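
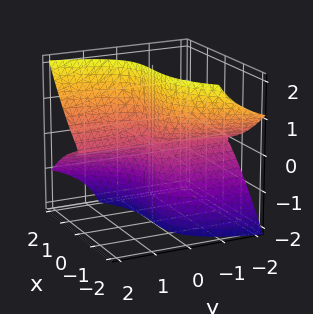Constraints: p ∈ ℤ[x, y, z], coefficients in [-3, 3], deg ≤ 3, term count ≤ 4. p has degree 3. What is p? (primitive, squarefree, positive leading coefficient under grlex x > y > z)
x^3 + x*y*z - 2*y*z^2

1. deg p = 3.
2. Observable constraints: every point of the z-axis in the box is on the surface; one x-axis crossing is at x = 0; the visible y-axis segment lies entirely on the surface.
3. The integer polynomial consistent with all of this is the stated p.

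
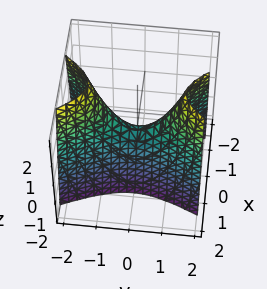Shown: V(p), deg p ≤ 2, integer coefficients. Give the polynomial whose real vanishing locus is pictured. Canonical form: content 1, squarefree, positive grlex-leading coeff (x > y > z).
1. deg p = 2.
2. Symmetries: the y ↦ −y reflection is a symmetry, so y appears only in even powers; mirror symmetry x ↦ −x ⇒ only even powers of x.
3. Checking where it meets the axes: it crosses the y-axis at the gridline y = 0; it crosses the z-axis at the gridline z = 0.
4. The integer polynomial consistent with all of this is the stated p.

3*x^2 - y^2 + z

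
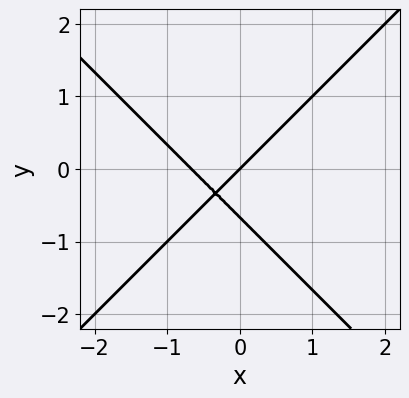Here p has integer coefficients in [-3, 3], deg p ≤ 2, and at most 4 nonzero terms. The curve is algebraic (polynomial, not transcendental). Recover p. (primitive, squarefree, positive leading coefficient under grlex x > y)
3*x^2 - 3*y^2 + 2*x - 2*y

deg p = 2. A generic line meets the curve in up to 2 points.
From the axis intercepts and sections: it meets the y-axis at y = 0 (among the integer gridlines); it meets the x-axis at x = 0 (among the integer gridlines).
Together with the visible shape, these determine p as stated.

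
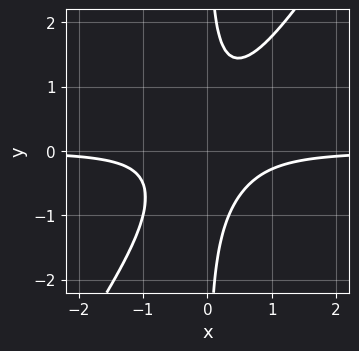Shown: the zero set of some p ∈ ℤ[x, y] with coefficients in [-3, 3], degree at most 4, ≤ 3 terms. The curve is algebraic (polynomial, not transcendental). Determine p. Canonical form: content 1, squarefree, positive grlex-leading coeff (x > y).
3*x^2*y - 2*x*y^2 + 1

deg p = 3. The shape is more complex than any degree-2 curve.
Against the integer gridlines: no x-intercept at any integer in the box; it misses every integer gridline on the y-axis.
Together with the visible shape, these determine p as stated.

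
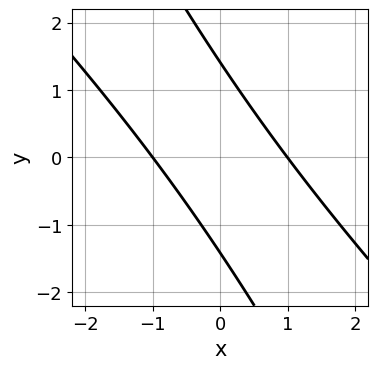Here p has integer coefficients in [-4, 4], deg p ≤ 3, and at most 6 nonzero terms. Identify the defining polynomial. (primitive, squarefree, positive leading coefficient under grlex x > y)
Degree: the shape is more complex than any degree-1 curve, so deg p = 2.
Against the integer gridlines: the x-axis gridline crossings are at x ∈ {-1, 1}.
Together with the visible shape, these determine p as stated.

2*x^2 + 3*x*y + y^2 - 2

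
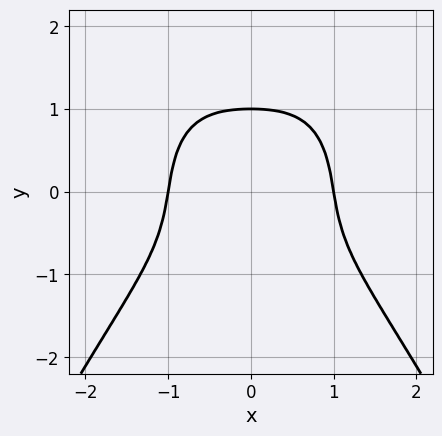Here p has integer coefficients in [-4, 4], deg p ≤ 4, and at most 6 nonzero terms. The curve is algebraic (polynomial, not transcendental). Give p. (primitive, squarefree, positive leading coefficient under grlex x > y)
First, the degree is 4 — a generic line meets the curve in up to 4 points.
Next, symmetries: the x ↦ −x reflection is a symmetry, so x appears only in even powers.
Next, reading off the gridlines: it meets the y-axis at y = 1 (among the integer gridlines); the x-axis gridline crossings are at x ∈ {-1, 1}.
Finally, fitting integer coefficients to these (and the overall shape) gives p.

3*x^4 + 2*x^2*y + 3*y^3 - 3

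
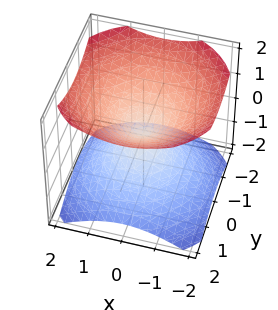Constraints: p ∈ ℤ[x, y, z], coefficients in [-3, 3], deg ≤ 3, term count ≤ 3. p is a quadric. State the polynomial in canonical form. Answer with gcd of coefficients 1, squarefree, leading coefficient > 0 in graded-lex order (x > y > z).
2*x^2 + 2*y^2 - 3*z^2

(a) The picture has 2 separate pieces. They look like related sheets of one shape, so recover p as a whole.
(b) The degree is 2 — a double cone through the origin; a quadric.
(c) Symmetries: the surface is invariant under rotation about z: p = q(x² + y², z); the z ↦ −z reflection is a symmetry, so z appears only in even powers.
(d) Observable constraints: one y-axis crossing is at y = 0; it crosses the x-axis at the gridline x = 0; it crosses the z-axis at the gridline z = 0; a circular section at z = 1 has radius between 1 and 2.
(e) Matching integer coefficients to the picture gives p.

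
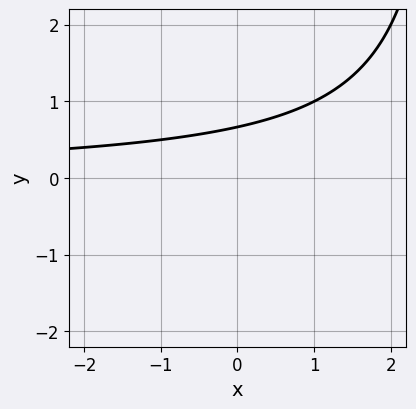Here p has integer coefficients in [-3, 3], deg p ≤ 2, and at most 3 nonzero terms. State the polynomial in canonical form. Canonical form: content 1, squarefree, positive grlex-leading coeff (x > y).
x*y - 3*y + 2

(a) deg p = 2.
(b) Reading off the gridlines: the curve avoids every integer x-axis point in the box.
(c) The integer polynomial consistent with all of this is the stated p.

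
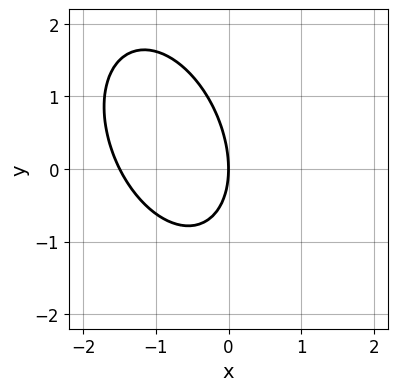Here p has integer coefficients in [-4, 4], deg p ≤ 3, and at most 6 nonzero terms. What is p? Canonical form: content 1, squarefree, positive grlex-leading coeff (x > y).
deg p = 2.
Reading off the gridlines: it meets the x-axis at x = 0 (among the integer gridlines); one y-axis crossing is at y = 0.
These observations pin down the coefficients.

2*x^2 + x*y + y^2 + 3*x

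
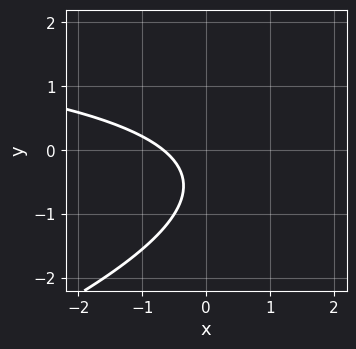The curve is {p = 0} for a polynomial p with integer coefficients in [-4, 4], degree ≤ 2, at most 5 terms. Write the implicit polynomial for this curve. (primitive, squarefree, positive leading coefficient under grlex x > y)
First, the degree is 2 — no degree-1 curve has this shape.
Then, checking where it meets the axes: no y-intercept at any integer in the box.
Finally, matching integer coefficients to the picture gives p.

x*y - 3*y^2 - 3*x - 3*y - 2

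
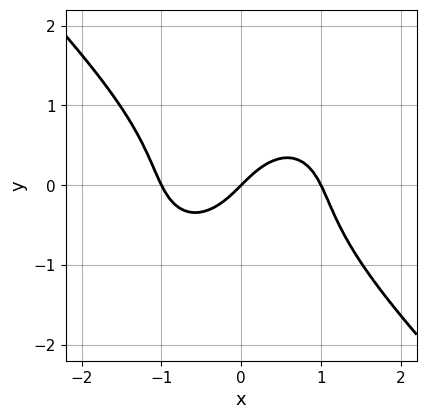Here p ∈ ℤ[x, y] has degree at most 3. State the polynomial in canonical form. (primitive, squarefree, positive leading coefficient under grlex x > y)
x^3 + y^3 - x + y

(a) The degree is 3 — the shape is more complex than any degree-2 curve.
(b) Checking where it meets the axes: among the integer gridlines, it crosses the x-axis at x ∈ {-1, 0, 1}; it crosses the y-axis at the gridline y = 0.
(c) The integer polynomial consistent with all of this is the stated p.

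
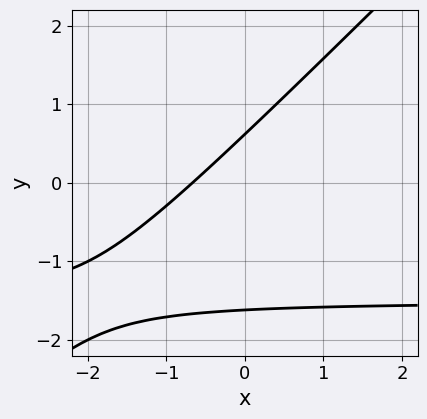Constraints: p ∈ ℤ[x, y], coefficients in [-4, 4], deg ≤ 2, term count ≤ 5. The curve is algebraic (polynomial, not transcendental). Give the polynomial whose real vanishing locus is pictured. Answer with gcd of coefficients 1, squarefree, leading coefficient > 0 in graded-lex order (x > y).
2*x*y - 2*y^2 + 3*x - 2*y + 2

(a) Degree: the shape is more complex than any degree-1 curve, so deg p = 2.
(b) The integer polynomial consistent with all of this is the stated p.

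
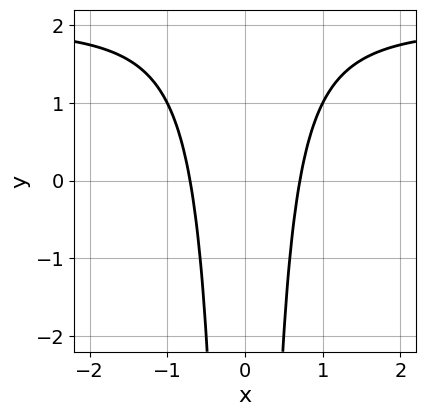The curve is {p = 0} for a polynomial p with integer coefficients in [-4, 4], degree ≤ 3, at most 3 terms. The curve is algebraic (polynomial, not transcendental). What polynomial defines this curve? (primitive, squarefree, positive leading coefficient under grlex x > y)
x^2*y - 2*x^2 + 1

First, deg p = 3.
Next, symmetries: it's symmetric under x → −x, forcing even powers of x.
Then, reading off the gridlines: it misses every integer gridline on the y-axis.
Finally, the integer polynomial consistent with all of this is the stated p.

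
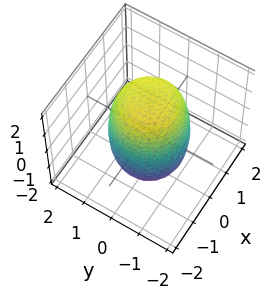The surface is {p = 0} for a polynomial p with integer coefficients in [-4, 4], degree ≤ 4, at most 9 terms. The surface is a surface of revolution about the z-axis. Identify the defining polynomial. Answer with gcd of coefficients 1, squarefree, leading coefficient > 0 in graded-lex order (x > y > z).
(a) deg p = 4.
(b) Symmetries: the z-axis is an axis of rotation, so x and y enter only as x² + y².
(c) Against the integer gridlines: a circular section at z = -1 has radius between 1 and 2.
(d) Together with the visible shape, these determine p as stated.

2*x^4 + 4*x^2*y^2 + 2*y^4 - x^2 - y^2 + z^2 - 3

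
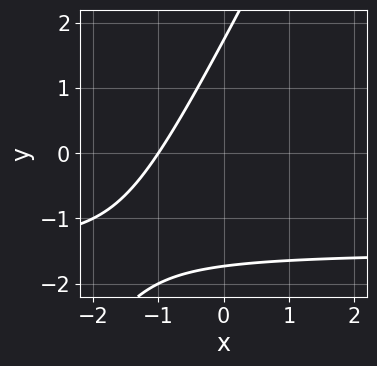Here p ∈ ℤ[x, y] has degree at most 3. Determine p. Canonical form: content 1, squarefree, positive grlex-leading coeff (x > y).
2*x*y - y^2 + 3*x + 3

Degree: the shape is more complex than any degree-1 curve, so deg p = 2.
Checking where it meets the axes: it meets the x-axis at x = -1 (among the integer gridlines).
Matching integer coefficients to the picture gives p.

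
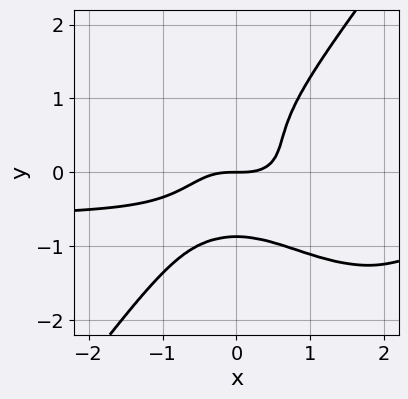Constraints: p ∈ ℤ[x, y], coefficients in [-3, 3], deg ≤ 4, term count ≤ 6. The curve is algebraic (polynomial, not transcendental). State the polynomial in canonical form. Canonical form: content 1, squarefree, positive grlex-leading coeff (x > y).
3*x^3*y + 3*x^2*y^2 - 3*y^4 + 2*x^3 - 2*y

deg p = 4. A generic line meets the curve in up to 4 points.
Observable constraints: it crosses the y-axis at the gridline y = 0; it crosses the x-axis at the gridline x = 0.
These observations pin down the coefficients.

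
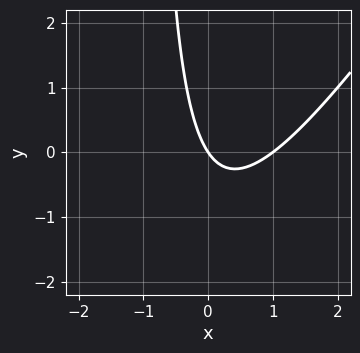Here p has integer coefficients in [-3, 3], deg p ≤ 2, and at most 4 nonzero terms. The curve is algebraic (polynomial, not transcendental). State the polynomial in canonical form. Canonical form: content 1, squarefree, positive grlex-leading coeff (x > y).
(a) Degree: the shape is more complex than any degree-1 curve, so deg p = 2.
(b) From the visible intercepts: one y-axis crossing is at y = 0; the x-axis gridline crossings are at x ∈ {0, 1}.
(c) Fitting integer coefficients to these (and the overall shape) gives p.

3*x^2 - 2*x*y - 3*x - 2*y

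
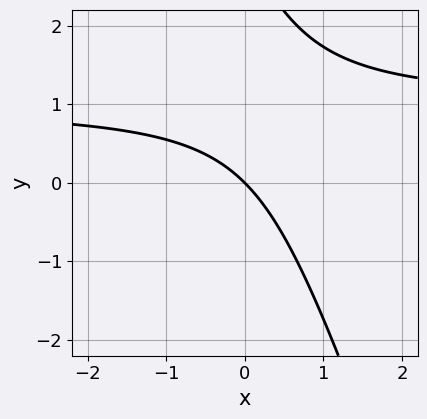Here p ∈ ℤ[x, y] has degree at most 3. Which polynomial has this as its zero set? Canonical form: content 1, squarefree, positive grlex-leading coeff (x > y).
3*x*y + y^2 - 3*x - 3*y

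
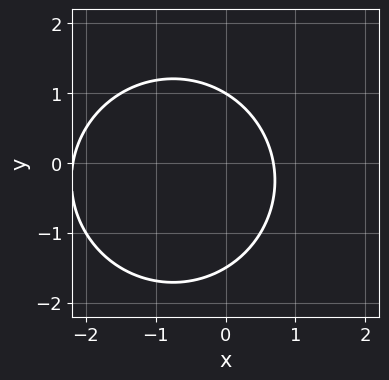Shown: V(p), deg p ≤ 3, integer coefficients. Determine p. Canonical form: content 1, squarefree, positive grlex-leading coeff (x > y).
(a) Degree: the shape is more complex than any degree-1 curve, so deg p = 2.
(b) Checking where it meets the axes: one y-axis crossing is at y = 1.
(c) Putting this together gives p.

2*x^2 + 2*y^2 + 3*x + y - 3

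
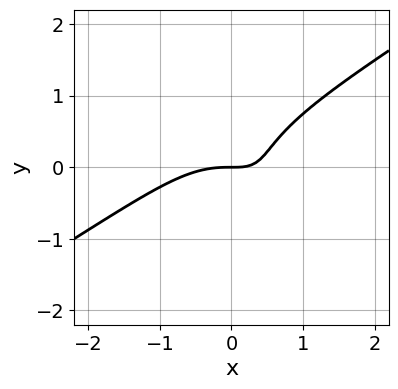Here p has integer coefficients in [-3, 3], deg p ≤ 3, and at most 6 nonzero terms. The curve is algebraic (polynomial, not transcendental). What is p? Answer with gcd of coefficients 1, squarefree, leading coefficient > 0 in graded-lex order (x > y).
2*x^3 - 2*x^2*y - 3*y^3 + 3*x*y - 2*y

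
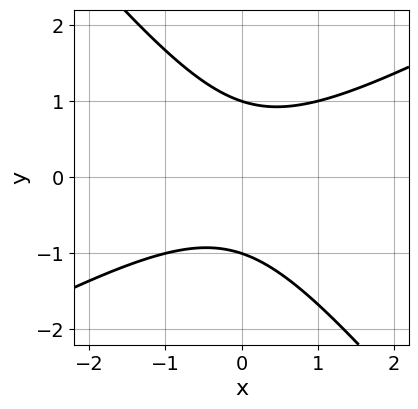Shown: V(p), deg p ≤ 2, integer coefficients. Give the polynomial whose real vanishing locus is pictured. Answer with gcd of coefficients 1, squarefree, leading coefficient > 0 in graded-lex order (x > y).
2*x^2 - 2*x*y - 3*y^2 + 3

Degree: no degree-1 curve has this shape, so deg p = 2.
From the visible intercepts: among the integer gridlines, it crosses the y-axis at y ∈ {-1, 1}; no x-intercept at any integer in the box.
The integer polynomial consistent with all of this is the stated p.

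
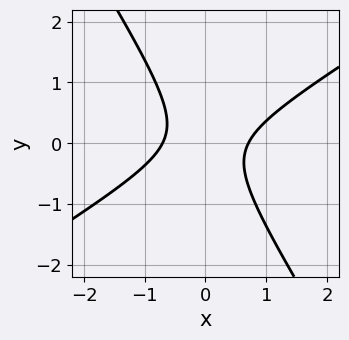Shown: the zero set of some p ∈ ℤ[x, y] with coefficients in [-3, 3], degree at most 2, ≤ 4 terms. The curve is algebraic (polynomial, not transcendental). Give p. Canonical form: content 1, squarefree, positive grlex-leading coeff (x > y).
(a) deg p = 2. The shape is more complex than any degree-1 curve.
(b) Observable constraints: it misses every integer gridline on the y-axis.
(c) Together with the visible shape, these determine p as stated.

2*x^2 - 2*x*y - 2*y^2 - 1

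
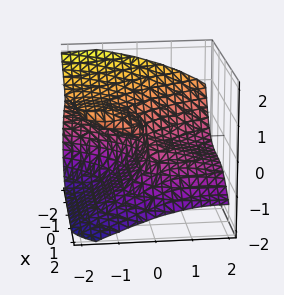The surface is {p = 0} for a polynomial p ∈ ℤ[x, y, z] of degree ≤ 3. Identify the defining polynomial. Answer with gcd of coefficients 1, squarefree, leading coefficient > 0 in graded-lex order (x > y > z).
(a) The degree is 3 — no degree-2 surface has this shape.
(b) Against the integer gridlines: one z-axis crossing is at z = 0; one x-axis crossing is at x = 0; it meets the y-axis at y = 0 (among the integer gridlines).
(c) The integer polynomial consistent with all of this is the stated p.

x^3 + 2*z^3 + y^2 + 3*y*z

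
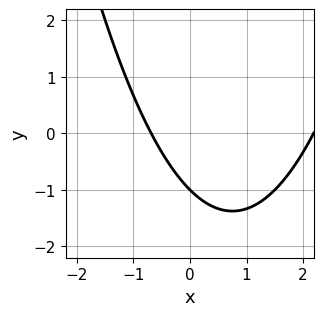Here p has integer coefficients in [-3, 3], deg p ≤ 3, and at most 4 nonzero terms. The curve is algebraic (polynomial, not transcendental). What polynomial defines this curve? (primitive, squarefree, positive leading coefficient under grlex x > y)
(a) Degree: the shape is more complex than any degree-1 curve, so deg p = 2.
(b) Against the integer gridlines: it crosses the y-axis at the gridline y = -1.
(c) Assembling these constraints gives the stated polynomial.

2*x^2 - 3*x - 3*y - 3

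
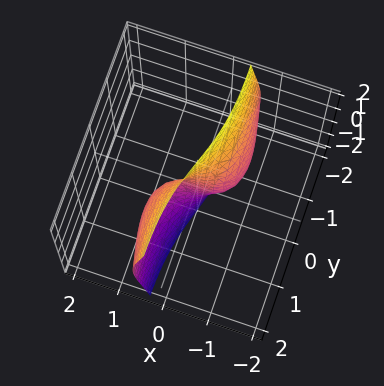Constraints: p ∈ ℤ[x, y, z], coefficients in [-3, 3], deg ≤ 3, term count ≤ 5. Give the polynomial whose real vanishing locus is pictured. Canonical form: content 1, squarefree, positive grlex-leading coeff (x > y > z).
First, degree: no degree-2 surface has this shape, so deg p = 3.
Next, from the axis intercepts and sections: it meets the x-axis at x = 0 (among the integer gridlines); every point of the z-axis in the box is on the surface; it meets the y-axis at y = 0 (among the integer gridlines).
Finally, these observations pin down the coefficients.

2*x^3 + 2*x*y^2 + 2*x*z^2 - 3*y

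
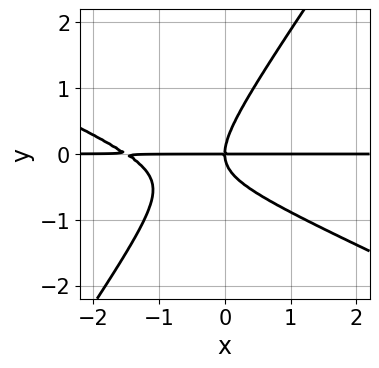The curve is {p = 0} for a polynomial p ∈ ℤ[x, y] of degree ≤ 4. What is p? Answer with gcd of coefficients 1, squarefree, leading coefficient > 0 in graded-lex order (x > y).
1. deg p = 3.
2. Against the integer gridlines: every point of the x-axis in the box is on the curve; one y-axis crossing is at y = 0.
3. These observations pin down the coefficients.

2*x^2*y + 3*x*y^2 - 3*y^3 + 3*x*y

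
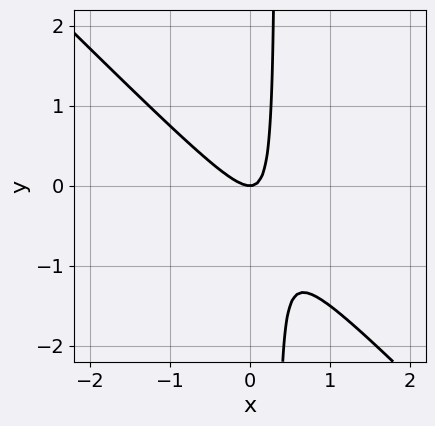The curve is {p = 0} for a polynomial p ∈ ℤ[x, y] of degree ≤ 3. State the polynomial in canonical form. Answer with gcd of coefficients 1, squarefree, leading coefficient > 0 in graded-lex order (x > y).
3*x^2 + 3*x*y - y

(a) Degree: a generic line meets the curve in up to 2 points, so deg p = 2.
(b) Observable constraints: one x-axis crossing is at x = 0; it crosses the y-axis at the gridline y = 0.
(c) Together with the visible shape, these determine p as stated.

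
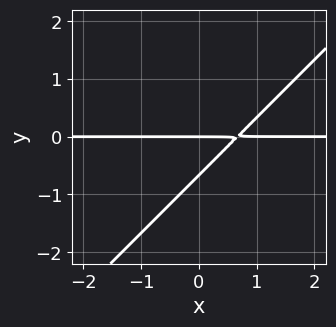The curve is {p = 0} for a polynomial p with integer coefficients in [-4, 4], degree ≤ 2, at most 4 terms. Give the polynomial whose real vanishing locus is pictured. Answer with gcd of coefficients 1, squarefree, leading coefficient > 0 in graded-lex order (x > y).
3*x*y - 3*y^2 - 2*y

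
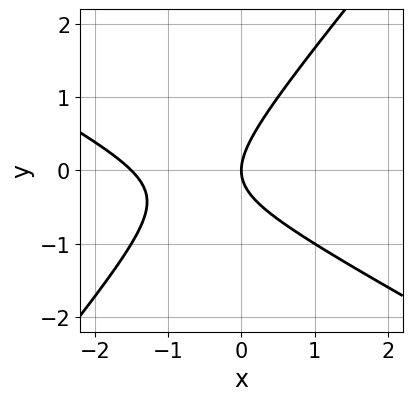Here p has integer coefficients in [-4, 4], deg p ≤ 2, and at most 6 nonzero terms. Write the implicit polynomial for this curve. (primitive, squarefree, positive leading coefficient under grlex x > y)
2*x^2 + 2*x*y - 3*y^2 + 3*x

(a) deg p = 2.
(b) Checking where it meets the axes: it crosses the y-axis at the gridline y = 0; it crosses the x-axis at the gridline x = 0.
(c) The integer polynomial consistent with all of this is the stated p.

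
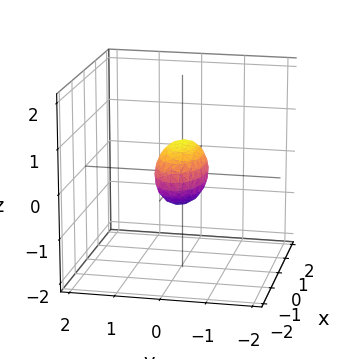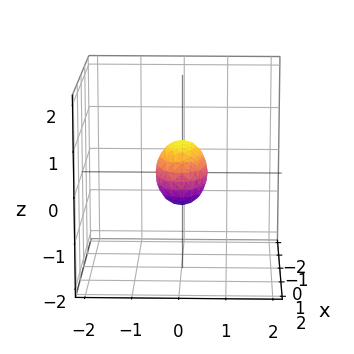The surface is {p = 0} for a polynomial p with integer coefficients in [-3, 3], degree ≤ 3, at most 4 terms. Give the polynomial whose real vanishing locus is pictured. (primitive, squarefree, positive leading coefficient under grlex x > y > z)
x^2 + 3*y^2 + 2*z^2 - 1

Degree: bounded and convex; a quadric, so deg p = 2.
Symmetries: it's symmetric under y → −y, forcing even powers of y; mirror symmetry x ↦ −x ⇒ only even powers of x; it's symmetric under z → −z, forcing even powers of z.
From the axis intercepts and sections: the x-axis gridline crossings are at x ∈ {-1, 1}.
Assembling these constraints gives the stated polynomial.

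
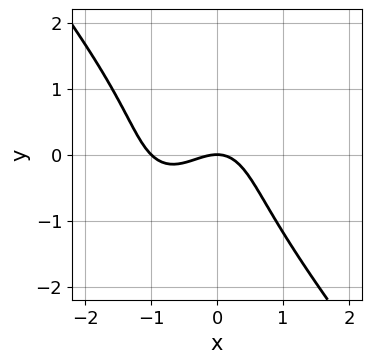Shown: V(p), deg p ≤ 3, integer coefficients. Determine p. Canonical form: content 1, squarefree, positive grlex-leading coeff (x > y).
2*x^3 + y^3 + 2*x^2 + 2*y

deg p = 3.
Reading off the gridlines: the x-axis gridline crossings are at x ∈ {-1, 0}; it meets the y-axis at y = 0 (among the integer gridlines).
Assembling these constraints gives the stated polynomial.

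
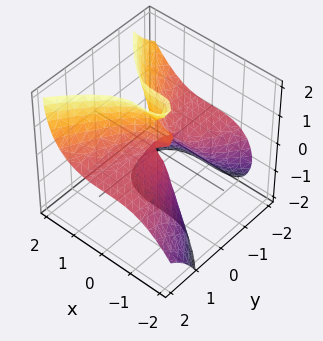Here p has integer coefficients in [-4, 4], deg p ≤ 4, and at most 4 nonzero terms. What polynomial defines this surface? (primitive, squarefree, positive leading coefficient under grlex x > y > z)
2*x^3 - 3*y^2*z + 2*y*z^2 - 2*y*z

deg p = 3. A generic line meets the surface in up to 3 points.
From the visible intercepts: it meets the x-axis at x = 0 (among the integer gridlines); every point of the z-axis in the box is on the surface; every point of the y-axis in the box is on the surface.
Assembling these constraints gives the stated polynomial.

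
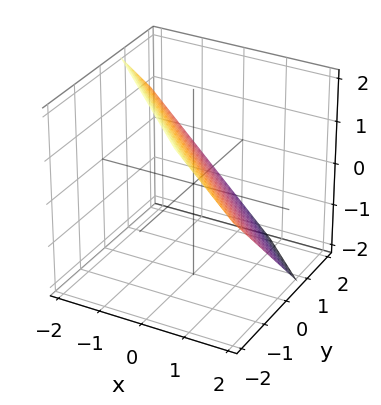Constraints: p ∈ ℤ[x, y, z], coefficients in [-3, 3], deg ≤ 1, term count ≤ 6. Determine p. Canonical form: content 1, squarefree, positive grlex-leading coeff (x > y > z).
Degree: every cross-section is a straight line — this is a plane, so deg p = 1.
The integer polynomial consistent with all of this is the stated p.

3*x + 3*y + 3*z - 2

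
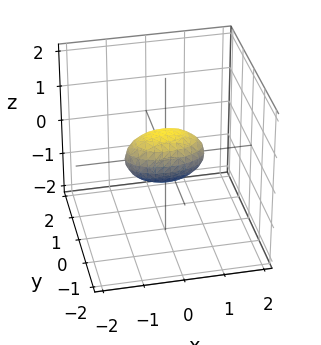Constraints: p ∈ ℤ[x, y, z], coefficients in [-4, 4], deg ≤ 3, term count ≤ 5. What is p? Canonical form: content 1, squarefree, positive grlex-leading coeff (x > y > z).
x^2 + 3*y^2 + 2*z^2 - 1

(a) The degree is 2 — bounded and convex; a quadric.
(b) Symmetries: mirror symmetry y ↦ −y ⇒ only even powers of y; mirror symmetry z ↦ −z ⇒ only even powers of z; it's symmetric under x → −x, forcing even powers of x.
(c) From the axis intercepts and sections: among the integer gridlines, it crosses the x-axis at x ∈ {-1, 1}.
(d) Fitting integer coefficients to these (and the overall shape) gives p.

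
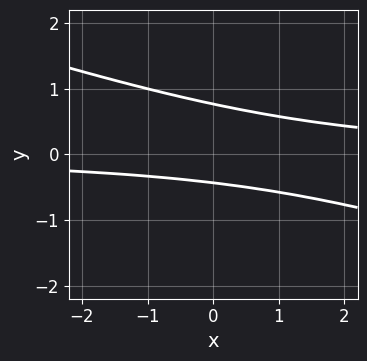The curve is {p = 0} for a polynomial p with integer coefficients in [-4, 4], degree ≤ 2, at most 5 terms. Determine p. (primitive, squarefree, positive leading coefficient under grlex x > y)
x*y + 3*y^2 - y - 1

1. The degree is 2 — no degree-1 curve has this shape.
2. From the visible intercepts: it misses every integer gridline on the x-axis.
3. Solving for integer coefficients yields p as stated.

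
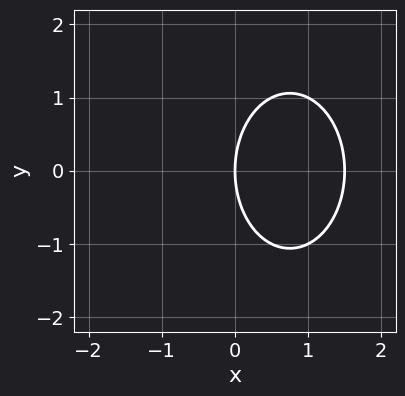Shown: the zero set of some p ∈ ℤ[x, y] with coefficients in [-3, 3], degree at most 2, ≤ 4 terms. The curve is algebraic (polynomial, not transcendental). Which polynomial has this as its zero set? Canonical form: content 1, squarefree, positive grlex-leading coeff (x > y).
2*x^2 + y^2 - 3*x

(a) deg p = 2. The shape is more complex than any degree-1 curve.
(b) Symmetries: mirror symmetry y ↦ −y ⇒ only even powers of y.
(c) Checking where it meets the axes: it crosses the x-axis at the gridline x = 0; it crosses the y-axis at the gridline y = 0.
(d) Solving for integer coefficients yields p as stated.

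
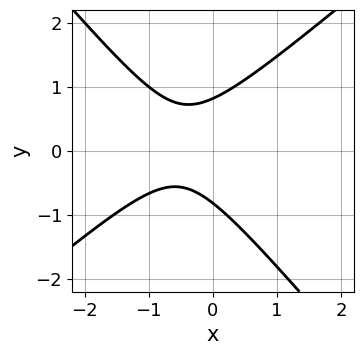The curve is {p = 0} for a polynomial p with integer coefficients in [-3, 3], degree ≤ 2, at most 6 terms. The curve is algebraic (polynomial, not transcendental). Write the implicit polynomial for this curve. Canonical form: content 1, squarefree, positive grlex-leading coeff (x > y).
(a) The degree is 2 — no degree-1 curve has this shape.
(b) Checking where it meets the axes: it misses every integer gridline on the x-axis.
(c) Together with the visible shape, these determine p as stated.

3*x^2 - x*y - 3*y^2 + 3*x + 2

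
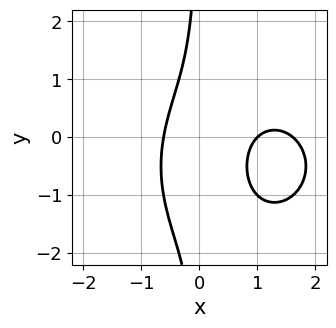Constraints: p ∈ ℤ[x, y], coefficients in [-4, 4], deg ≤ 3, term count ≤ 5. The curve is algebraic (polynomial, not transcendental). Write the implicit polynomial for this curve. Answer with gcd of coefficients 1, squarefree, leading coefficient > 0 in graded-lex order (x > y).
1. deg p = 3. No degree-2 curve has this shape.
2. Reading off the gridlines: one x-axis crossing is at x = 1; it misses every integer gridline on the y-axis.
3. Matching integer coefficients to the picture gives p.

x^3 + x*y^2 - 2*x^2 + x*y + 1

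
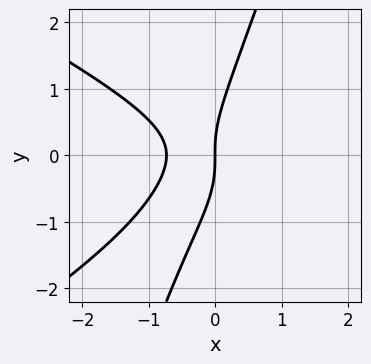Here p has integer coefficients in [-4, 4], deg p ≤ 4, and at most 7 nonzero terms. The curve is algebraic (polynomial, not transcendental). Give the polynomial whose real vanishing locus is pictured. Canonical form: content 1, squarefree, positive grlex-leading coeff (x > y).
x^3 - 3*x*y^2 + y^3 - 2*x^2 - 2*x

First, the degree is 3 — the shape is more complex than any degree-2 curve.
Then, observable constraints: it crosses the x-axis at the gridline x = 0; it meets the y-axis at y = 0 (among the integer gridlines).
Finally, solving for integer coefficients yields p as stated.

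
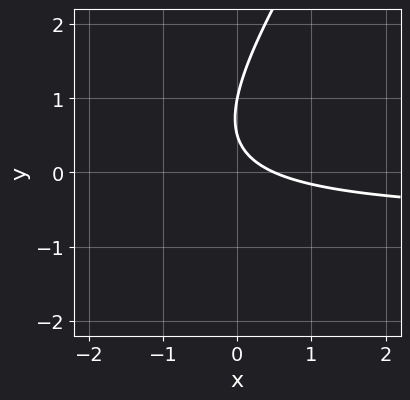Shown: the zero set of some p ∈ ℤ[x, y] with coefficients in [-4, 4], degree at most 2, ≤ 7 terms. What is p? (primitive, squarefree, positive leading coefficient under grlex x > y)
3*x*y - 2*y^2 + 2*x + 3*y - 1

(a) The degree is 2 — no degree-1 curve has this shape.
(b) From the axis intercepts and sections: it meets the y-axis at y = 1 (among the integer gridlines).
(c) Assembling these constraints gives the stated polynomial.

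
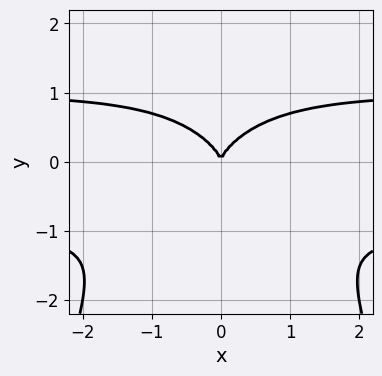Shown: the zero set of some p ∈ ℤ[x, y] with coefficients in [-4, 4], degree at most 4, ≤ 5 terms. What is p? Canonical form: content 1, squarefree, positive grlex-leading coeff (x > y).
2*x^2*y^2 + 3*y^3 - 2*x^2

First, the degree is 4 — the shape is more complex than any degree-3 curve.
Then, symmetries: the x ↦ −x reflection is a symmetry, so x appears only in even powers.
Next, against the integer gridlines: it meets the x-axis at x = 0 (among the integer gridlines); it crosses the y-axis at the gridline y = 0.
Finally, together with the visible shape, these determine p as stated.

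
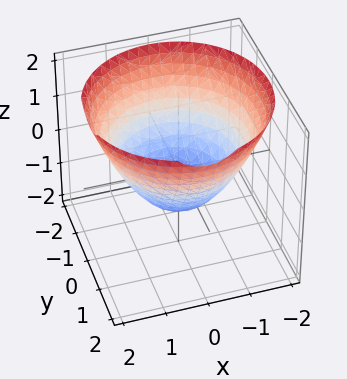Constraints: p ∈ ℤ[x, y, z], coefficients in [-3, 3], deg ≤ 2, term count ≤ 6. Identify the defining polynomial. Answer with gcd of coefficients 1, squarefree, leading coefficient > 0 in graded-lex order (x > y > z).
2*x^2 + 2*y^2 - 3*z - 3

1. Degree: no degree-1 surface has this shape, so deg p = 2.
2. Symmetries: rotational symmetry about the z-axis ⇒ p depends on x, y only through x² + y².
3. Against the integer gridlines: one z-axis crossing is at z = -1; a circular section at z = 1 has radius between 1 and 2.
4. Assembling these constraints gives the stated polynomial.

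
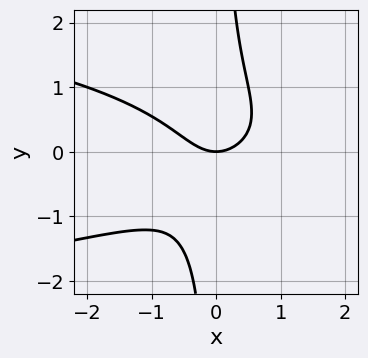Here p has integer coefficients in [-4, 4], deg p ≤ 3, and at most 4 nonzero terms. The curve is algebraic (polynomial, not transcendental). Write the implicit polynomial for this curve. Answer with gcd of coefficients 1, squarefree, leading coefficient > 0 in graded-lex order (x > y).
3*x*y^2 + 2*x^2 - 2*y

deg p = 3. No degree-2 curve has this shape.
From the visible intercepts: one y-axis crossing is at y = 0; one x-axis crossing is at x = 0.
Together with the visible shape, these determine p as stated.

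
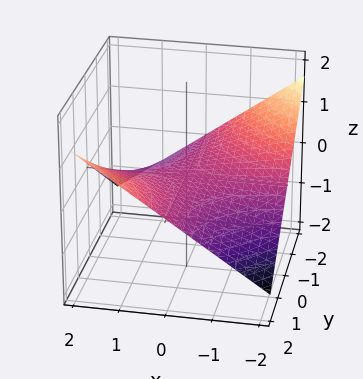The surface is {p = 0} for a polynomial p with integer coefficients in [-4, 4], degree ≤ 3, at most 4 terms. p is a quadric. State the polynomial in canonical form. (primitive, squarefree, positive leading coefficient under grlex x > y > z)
x*y - 3*z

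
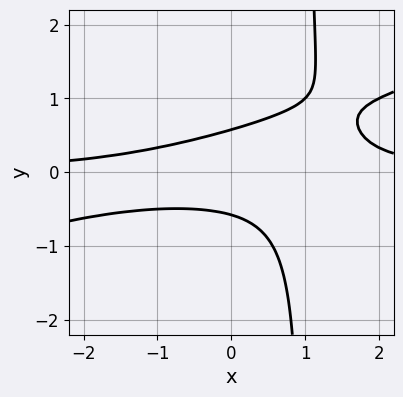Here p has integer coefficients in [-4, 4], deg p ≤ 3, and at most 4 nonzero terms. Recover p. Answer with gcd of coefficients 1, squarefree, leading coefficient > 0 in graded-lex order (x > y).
(a) The degree is 3 — the shape is more complex than any degree-2 curve.
(b) Against the integer gridlines: the curve avoids every integer x-axis point in the box.
(c) The integer polynomial consistent with all of this is the stated p.

x^2*y - 3*x*y^2 + 3*y^2 - 1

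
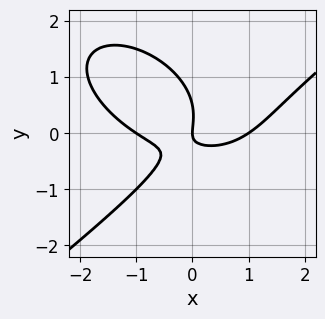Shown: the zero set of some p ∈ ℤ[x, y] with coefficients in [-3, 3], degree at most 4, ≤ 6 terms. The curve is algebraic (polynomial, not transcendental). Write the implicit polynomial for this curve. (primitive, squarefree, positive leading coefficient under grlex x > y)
(a) Degree: a generic line meets the curve in up to 3 points, so deg p = 3.
(b) Checking where it meets the axes: it meets the y-axis at y = 0 (among the integer gridlines); among the integer gridlines, it crosses the x-axis at x ∈ {-1, 0, 1}.
(c) Assembling these constraints gives the stated polynomial.

x^3 - 2*y^3 - 3*x*y + y^2 - x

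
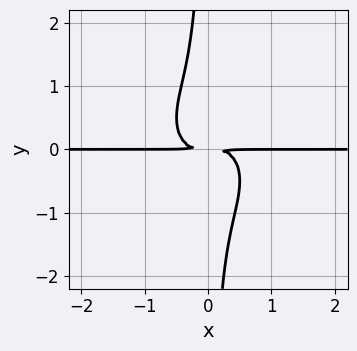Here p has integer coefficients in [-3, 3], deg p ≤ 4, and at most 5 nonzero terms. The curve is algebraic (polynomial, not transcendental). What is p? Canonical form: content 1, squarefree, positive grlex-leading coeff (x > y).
2*x^3*y + 2*x*y^3 + y^2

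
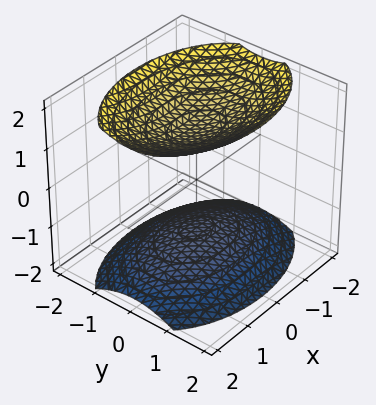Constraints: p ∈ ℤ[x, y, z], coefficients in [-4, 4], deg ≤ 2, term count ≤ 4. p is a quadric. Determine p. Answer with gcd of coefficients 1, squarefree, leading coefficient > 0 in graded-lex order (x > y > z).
x^2 + 2*y^2 - 2*z^2 + 3

(a) I count 2 distinct pieces.
(b) The degree is 2 — two separate bowl-shaped sheets opening away from each other; a quadric.
(c) Symmetries: the z ↦ −z reflection is a symmetry, so z appears only in even powers; mirror symmetry y ↦ −y ⇒ only even powers of y; it's symmetric under x → −x, forcing even powers of x.
(d) Observable constraints: no x-intercept at any integer in the box; the surface avoids every integer y-axis point in the box.
(e) The integer polynomial consistent with all of this is the stated p.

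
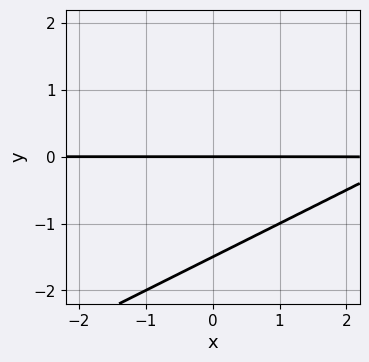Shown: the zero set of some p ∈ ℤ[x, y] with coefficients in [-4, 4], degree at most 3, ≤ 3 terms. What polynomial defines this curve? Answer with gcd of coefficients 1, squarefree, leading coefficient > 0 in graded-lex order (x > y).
Degree: the shape is more complex than any degree-1 curve, so deg p = 2.
Checking where it meets the axes: one y-axis crossing is at y = 0; every point of the x-axis in the box is on the curve.
Putting this together gives p.

x*y - 2*y^2 - 3*y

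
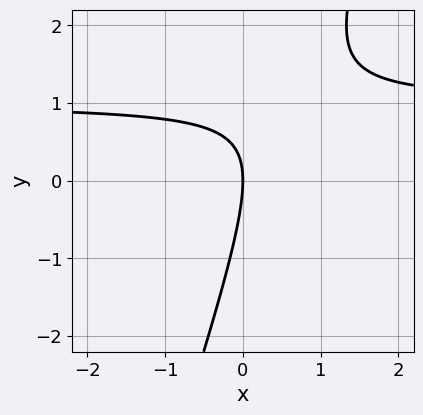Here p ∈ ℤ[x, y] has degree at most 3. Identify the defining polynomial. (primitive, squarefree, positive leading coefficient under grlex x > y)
1. Degree: the shape is more complex than any degree-1 curve, so deg p = 2.
2. Against the integer gridlines: it meets the y-axis at y = 0 (among the integer gridlines); it meets the x-axis at x = 0 (among the integer gridlines).
3. Solving for integer coefficients yields p as stated.

3*x*y - y^2 - 3*x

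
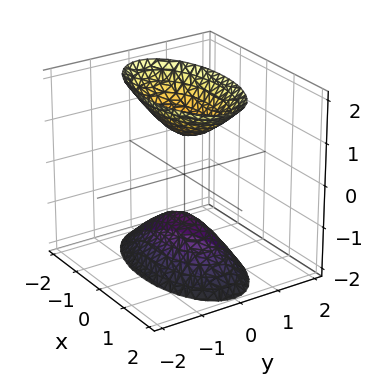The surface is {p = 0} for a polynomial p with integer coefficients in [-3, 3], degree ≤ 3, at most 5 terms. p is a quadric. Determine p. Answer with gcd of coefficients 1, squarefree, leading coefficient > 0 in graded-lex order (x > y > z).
x^2 + 3*y^2 - z^2 + 1

I count 2 distinct pieces.
deg p = 2.
Symmetries: the y ↦ −y reflection is a symmetry, so y appears only in even powers; mirror symmetry x ↦ −x ⇒ only even powers of x; mirror symmetry z ↦ −z ⇒ only even powers of z.
Observable constraints: it misses every integer gridline on the y-axis; the surface avoids every integer x-axis point in the box; among the integer gridlines, it crosses the z-axis at z ∈ {-1, 1}.
Solving for integer coefficients yields p as stated.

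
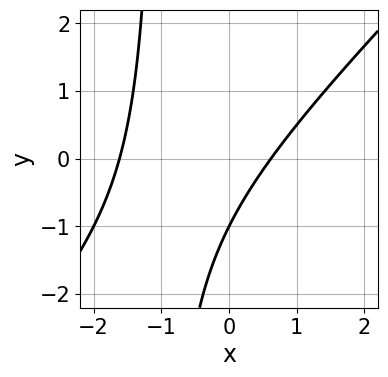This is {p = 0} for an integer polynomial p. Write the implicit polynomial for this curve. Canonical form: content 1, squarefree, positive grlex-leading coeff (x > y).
1. Degree: a generic line meets the curve in up to 2 points, so deg p = 2.
2. Reading off the gridlines: it crosses the y-axis at the gridline y = -1.
3. Assembling these constraints gives the stated polynomial.

x^2 - x*y + x - y - 1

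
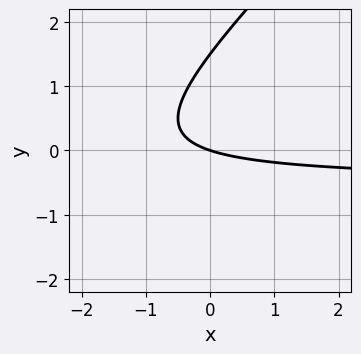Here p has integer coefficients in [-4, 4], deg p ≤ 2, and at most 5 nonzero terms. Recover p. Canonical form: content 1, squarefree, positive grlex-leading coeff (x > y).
Degree: a generic line meets the curve in up to 2 points, so deg p = 2.
Observable constraints: it meets the y-axis at y = 0 (among the integer gridlines); it crosses the x-axis at the gridline x = 0.
These observations pin down the coefficients.

2*x*y - 2*y^2 + x + 3*y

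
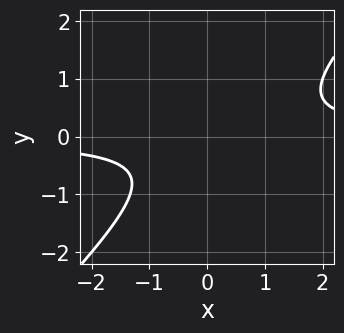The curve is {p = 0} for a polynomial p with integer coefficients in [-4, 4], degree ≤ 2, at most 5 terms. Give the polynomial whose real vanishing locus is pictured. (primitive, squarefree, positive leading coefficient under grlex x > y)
3*x*y - 3*y^2 - y - 2

(a) Degree: a generic line meets the curve in up to 2 points, so deg p = 2.
(b) Against the integer gridlines: it misses every integer gridline on the y-axis; no x-intercept at any integer in the box.
(c) Putting this together gives p.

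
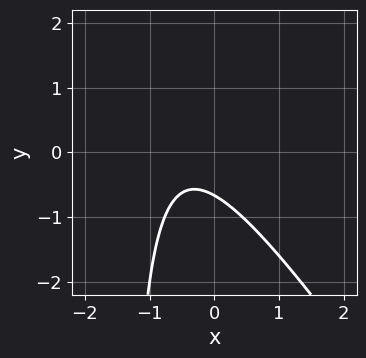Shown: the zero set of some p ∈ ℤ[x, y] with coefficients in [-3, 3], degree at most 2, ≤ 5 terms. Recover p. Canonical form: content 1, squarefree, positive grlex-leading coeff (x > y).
deg p = 2.
Against the integer gridlines: no x-intercept at any integer in the box.
Putting this together gives p.

3*x^2 + 2*x*y + 3*x + 3*y + 2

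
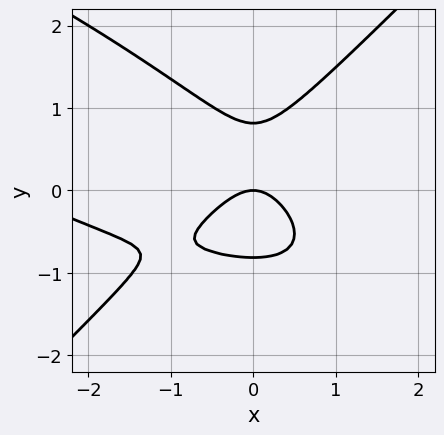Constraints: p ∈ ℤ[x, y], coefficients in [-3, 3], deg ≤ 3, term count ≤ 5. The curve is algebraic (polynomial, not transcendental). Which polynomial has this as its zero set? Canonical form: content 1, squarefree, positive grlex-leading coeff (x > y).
First, degree: the shape is more complex than any degree-2 curve, so deg p = 3.
Next, against the integer gridlines: it meets the x-axis at x = 0 (among the integer gridlines); it meets the y-axis at y = 0 (among the integer gridlines).
Finally, fitting integer coefficients to these (and the overall shape) gives p.

x^3 + 2*x^2*y - 3*y^3 + 3*x^2 + 2*y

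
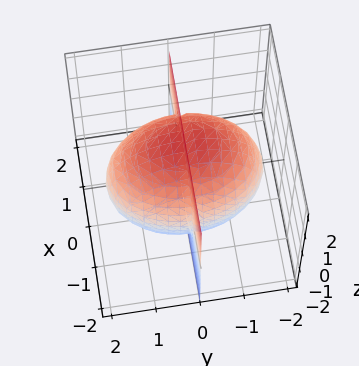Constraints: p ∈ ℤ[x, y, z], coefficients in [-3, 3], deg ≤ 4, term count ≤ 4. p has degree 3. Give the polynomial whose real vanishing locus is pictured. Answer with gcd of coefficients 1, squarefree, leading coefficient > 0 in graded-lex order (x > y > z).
2*x^2*y + y^3 + y*z^2 - 3*y

(a) There are 2 components. Treating them together as one polynomial.
(b) deg p = 3. The shape is more complex than any degree-2 surface.
(c) Checking where it meets the axes: every point of the z-axis in the box is on the surface; every point of the x-axis in the box is on the surface; one y-axis crossing is at y = 0.
(d) The integer polynomial consistent with all of this is the stated p.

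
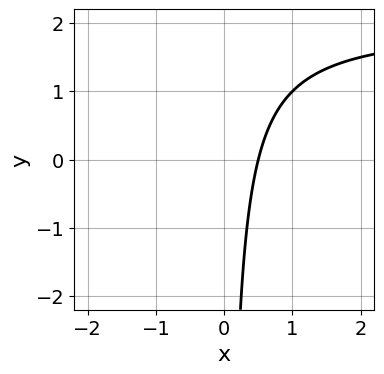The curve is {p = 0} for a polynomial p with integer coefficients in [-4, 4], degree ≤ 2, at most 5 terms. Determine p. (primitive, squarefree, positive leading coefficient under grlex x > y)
Degree: the shape is more complex than any degree-1 curve, so deg p = 2.
From the visible intercepts: no y-intercept at any integer in the box.
These observations pin down the coefficients.

x*y - 2*x + 1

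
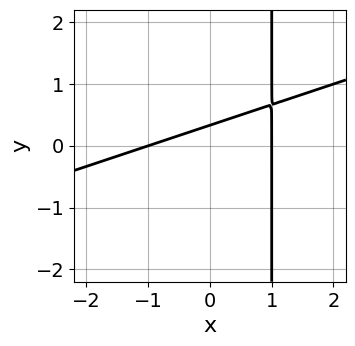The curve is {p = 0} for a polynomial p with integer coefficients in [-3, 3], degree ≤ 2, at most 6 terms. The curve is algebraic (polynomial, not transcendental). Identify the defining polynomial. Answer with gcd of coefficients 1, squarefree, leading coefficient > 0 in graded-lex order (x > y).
x^2 - 3*x*y + 3*y - 1

(a) The degree is 2 — a generic line meets the curve in up to 2 points.
(b) Checking where it meets the axes: the x-axis gridline crossings are at x ∈ {-1, 1}.
(c) Putting this together gives p.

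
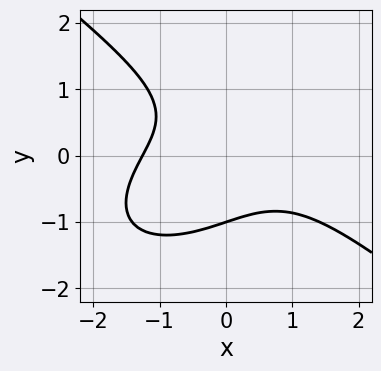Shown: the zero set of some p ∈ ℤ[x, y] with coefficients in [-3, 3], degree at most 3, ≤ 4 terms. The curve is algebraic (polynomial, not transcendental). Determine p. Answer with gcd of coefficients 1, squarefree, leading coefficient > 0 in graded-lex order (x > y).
x^3 + 2*y^3 + 2*x*y + 2

1. deg p = 3. A generic line meets the curve in up to 3 points.
2. From the visible intercepts: it meets the y-axis at y = -1 (among the integer gridlines).
3. The integer polynomial consistent with all of this is the stated p.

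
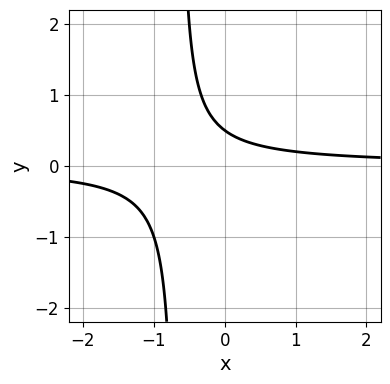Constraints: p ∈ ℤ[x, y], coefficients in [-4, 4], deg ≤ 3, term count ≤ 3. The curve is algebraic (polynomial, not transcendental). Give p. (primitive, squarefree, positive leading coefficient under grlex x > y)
(a) Degree: a generic line meets the curve in up to 2 points, so deg p = 2.
(b) Against the integer gridlines: the curve avoids every integer x-axis point in the box.
(c) These observations pin down the coefficients.

3*x*y + 2*y - 1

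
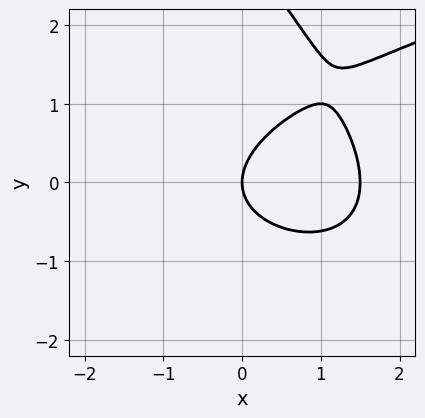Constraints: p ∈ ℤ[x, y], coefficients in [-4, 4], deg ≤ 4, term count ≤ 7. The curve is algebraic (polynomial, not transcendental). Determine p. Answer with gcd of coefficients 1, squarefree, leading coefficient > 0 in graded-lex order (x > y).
x*y^2 + y^3 - 2*x^2 - 3*y^2 + 3*x

1. deg p = 3. A generic line meets the curve in up to 3 points.
2. Against the integer gridlines: one x-axis crossing is at x = 0; one y-axis crossing is at y = 0.
3. Fitting integer coefficients to these (and the overall shape) gives p.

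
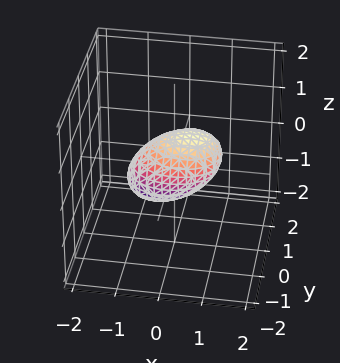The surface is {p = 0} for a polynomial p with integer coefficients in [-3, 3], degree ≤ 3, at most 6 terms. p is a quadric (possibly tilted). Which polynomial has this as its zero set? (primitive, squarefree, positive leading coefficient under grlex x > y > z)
(a) deg p = 2. No degree-1 surface has this shape.
(b) Observable constraints: among the integer gridlines, it crosses the x-axis at x ∈ {-1, 1}.
(c) These observations pin down the coefficients.

2*x^2 - 2*x*z + 3*y^2 + 3*z^2 - 2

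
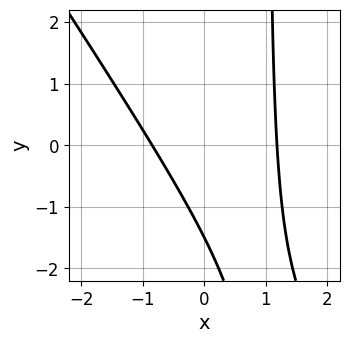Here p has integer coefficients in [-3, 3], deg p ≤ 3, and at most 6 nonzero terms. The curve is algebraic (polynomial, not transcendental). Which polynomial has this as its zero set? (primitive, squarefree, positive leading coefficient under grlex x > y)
First, the degree is 2 — the shape is more complex than any degree-1 curve.
Finally, matching integer coefficients to the picture gives p.

3*x^2 + 2*x*y - x - 2*y - 3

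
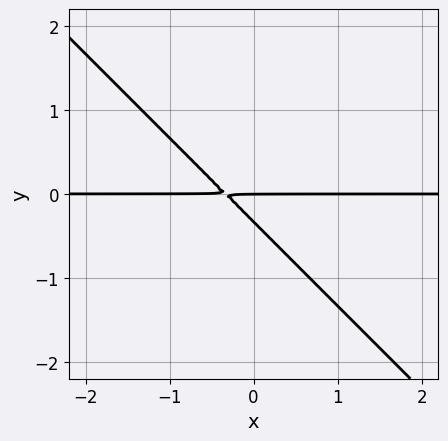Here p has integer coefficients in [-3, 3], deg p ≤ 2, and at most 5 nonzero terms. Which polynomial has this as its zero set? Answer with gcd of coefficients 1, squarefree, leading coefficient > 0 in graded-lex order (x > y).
Degree: a generic line meets the curve in up to 2 points, so deg p = 2.
From the axis intercepts and sections: it meets the y-axis at y = 0 (among the integer gridlines); the visible x-axis segment lies entirely on the curve.
Fitting integer coefficients to these (and the overall shape) gives p.

3*x*y + 3*y^2 + y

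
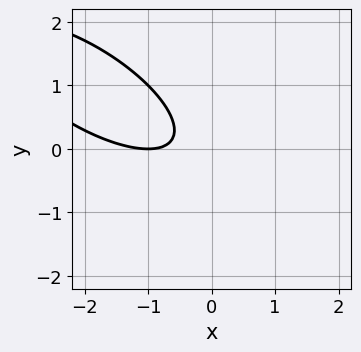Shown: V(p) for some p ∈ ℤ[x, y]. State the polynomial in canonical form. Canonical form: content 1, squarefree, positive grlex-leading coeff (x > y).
1. deg p = 2. The shape is more complex than any degree-1 curve.
2. Reading off the gridlines: no y-intercept at any integer in the box; one x-axis crossing is at x = -1.
3. Putting this together gives p.

x^2 + 2*x*y + 2*y^2 + 2*x + 1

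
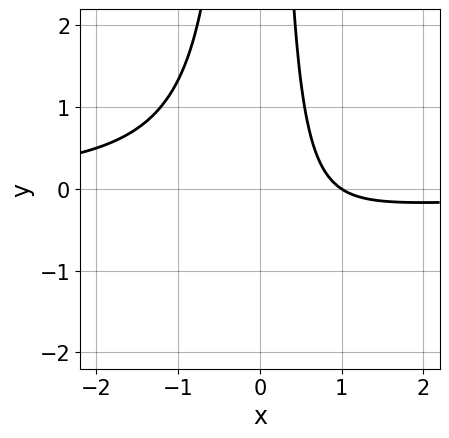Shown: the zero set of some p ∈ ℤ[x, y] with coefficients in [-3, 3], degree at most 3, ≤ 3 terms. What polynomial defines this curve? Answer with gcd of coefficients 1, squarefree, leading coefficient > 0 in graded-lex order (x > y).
3*x^2*y + 2*x - 2

First, the degree is 3 — the shape is more complex than any degree-2 curve.
Then, from the axis intercepts and sections: no y-intercept at any integer in the box; one x-axis crossing is at x = 1.
Finally, assembling these constraints gives the stated polynomial.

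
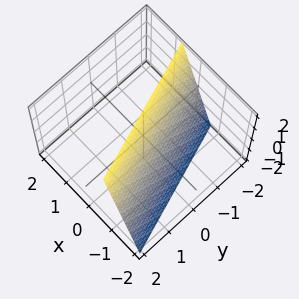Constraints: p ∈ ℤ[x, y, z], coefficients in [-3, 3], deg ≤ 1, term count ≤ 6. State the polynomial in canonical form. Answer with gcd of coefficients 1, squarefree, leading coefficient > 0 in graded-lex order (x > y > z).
(a) deg p = 1.
(b) Checking where it meets the axes: it meets the z-axis at z = 2 (among the integer gridlines); one y-axis crossing is at y = -2.
(c) Solving for integer coefficients yields p as stated.

3*x + y - z + 2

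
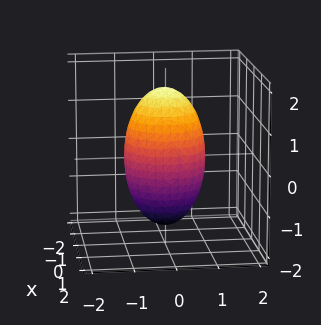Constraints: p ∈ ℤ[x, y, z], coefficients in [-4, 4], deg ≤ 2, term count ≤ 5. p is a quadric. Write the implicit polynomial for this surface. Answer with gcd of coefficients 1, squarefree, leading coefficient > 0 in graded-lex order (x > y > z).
(a) The degree is 2 — bounded and convex; a quadric.
(b) Symmetries: mirror symmetry z ↦ −z ⇒ only even powers of z; every cross-section ⟂ z is a circle, so x, y appear only via x² + y².
(c) Reading off the gridlines: a circular section at z = 1 has radius between 0 and 1; among the integer gridlines, it crosses the y-axis at y ∈ {-1, 1}.
(d) Matching integer coefficients to the picture gives p. Check: (-1, 0, 0) on the x-axis lies on the surface, and p(-1, 0, 0) = 0. ✓

3*x^2 + 3*y^2 + z^2 - 3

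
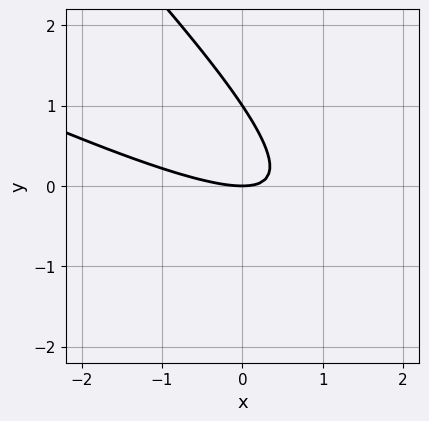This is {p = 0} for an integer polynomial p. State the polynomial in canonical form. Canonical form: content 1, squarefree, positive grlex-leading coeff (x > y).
The degree is 2 — a generic line meets the curve in up to 2 points.
Reading off the gridlines: it crosses the x-axis at the gridline x = 0; the y-axis gridline crossings are at y ∈ {0, 1}.
These observations pin down the coefficients.

x^2 + 3*x*y + 2*y^2 - 2*y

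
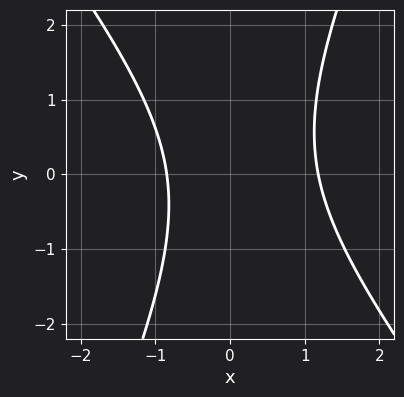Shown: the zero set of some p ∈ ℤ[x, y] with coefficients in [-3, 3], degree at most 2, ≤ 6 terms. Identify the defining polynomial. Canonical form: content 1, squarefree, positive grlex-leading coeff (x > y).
1. The degree is 2 — a generic line meets the curve in up to 2 points.
2. Checking where it meets the axes: the curve avoids every integer y-axis point in the box.
3. Solving for integer coefficients yields p as stated.

3*x^2 + x*y - y^2 - x - 3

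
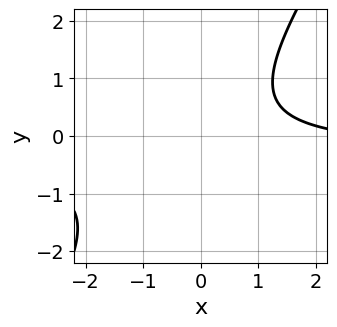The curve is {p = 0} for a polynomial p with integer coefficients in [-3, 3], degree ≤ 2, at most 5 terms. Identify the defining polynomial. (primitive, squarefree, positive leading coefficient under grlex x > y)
3*x*y - 2*y^2 + x - 3

(a) The degree is 2 — a generic line meets the curve in up to 2 points.
(b) Reading off the gridlines: it misses every integer gridline on the y-axis; the curve avoids every integer x-axis point in the box.
(c) The integer polynomial consistent with all of this is the stated p.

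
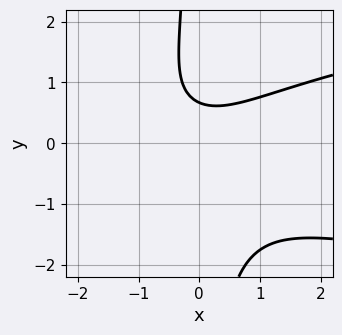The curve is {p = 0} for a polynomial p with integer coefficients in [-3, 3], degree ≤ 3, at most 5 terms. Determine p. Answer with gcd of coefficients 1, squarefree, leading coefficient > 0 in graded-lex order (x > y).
First, degree: a generic line meets the curve in up to 3 points, so deg p = 3.
Next, from the visible intercepts: no x-intercept at any integer in the box.
Finally, the integer polynomial consistent with all of this is the stated p.

3*x*y^2 - 2*x^2 + 3*y - 2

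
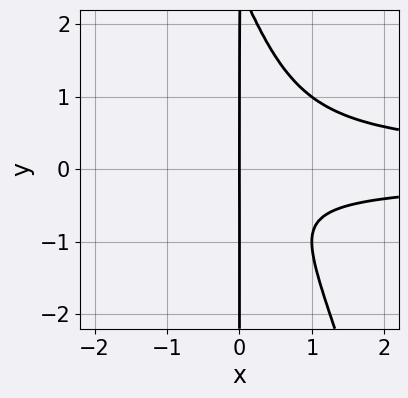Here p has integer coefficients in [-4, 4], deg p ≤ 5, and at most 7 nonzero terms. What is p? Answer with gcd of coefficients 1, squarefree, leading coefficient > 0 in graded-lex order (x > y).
3*x^2*y^2 + x*y^3 - 2*x*y^2 - x*y - x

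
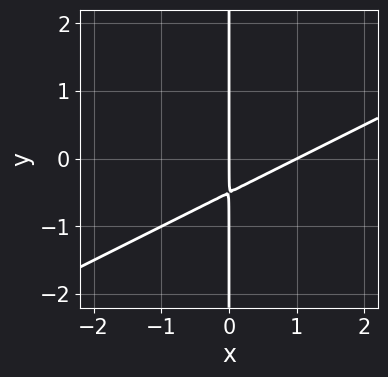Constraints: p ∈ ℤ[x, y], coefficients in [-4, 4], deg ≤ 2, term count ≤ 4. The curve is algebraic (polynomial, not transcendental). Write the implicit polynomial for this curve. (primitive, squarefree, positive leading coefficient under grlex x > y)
x^2 - 2*x*y - x

The degree is 2 — no degree-1 curve has this shape.
From the visible intercepts: among the integer gridlines, it crosses the x-axis at x ∈ {0, 1}; every point of the y-axis in the box is on the curve.
The integer polynomial consistent with all of this is the stated p.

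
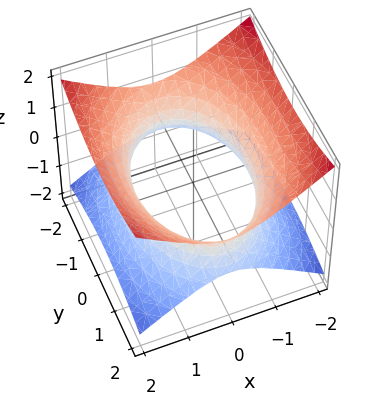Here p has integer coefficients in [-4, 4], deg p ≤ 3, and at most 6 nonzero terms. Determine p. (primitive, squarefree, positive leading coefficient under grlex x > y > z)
(a) deg p = 2. An hourglass — one-sheet hyperboloid; a quadric.
(b) Symmetries: it's symmetric under z → −z, forcing even powers of z; the y ↦ −y reflection is a symmetry, so y appears only in even powers; mirror symmetry x ↦ −x ⇒ only even powers of x.
(c) Observable constraints: the surface avoids every integer z-axis point in the box.
(d) The integer polynomial consistent with all of this is the stated p.

2*x^2 + y^2 - 3*z^2 - 3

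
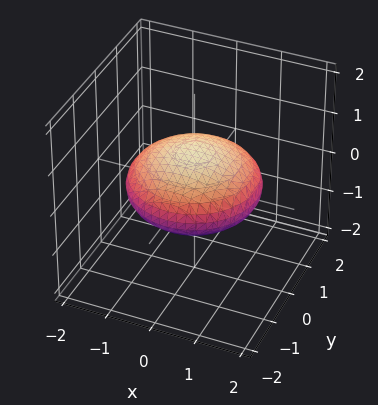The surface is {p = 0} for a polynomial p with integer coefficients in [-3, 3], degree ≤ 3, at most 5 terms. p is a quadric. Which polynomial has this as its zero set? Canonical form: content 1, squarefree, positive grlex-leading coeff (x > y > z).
deg p = 2. A closed, bounded, convex surface; a quadric.
Symmetries: mirror symmetry z ↦ −z ⇒ only even powers of z; rotational symmetry about the z-axis ⇒ p depends on x, y only through x² + y².
From the visible intercepts: a circular section at z = 0 has radius between 1 and 2.
Putting this together gives p.

x^2 + y^2 + 3*z^2 - 2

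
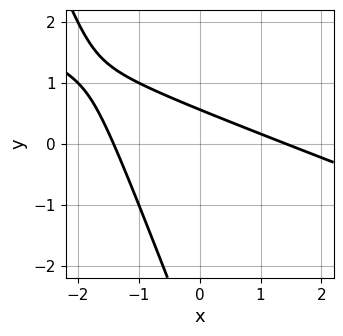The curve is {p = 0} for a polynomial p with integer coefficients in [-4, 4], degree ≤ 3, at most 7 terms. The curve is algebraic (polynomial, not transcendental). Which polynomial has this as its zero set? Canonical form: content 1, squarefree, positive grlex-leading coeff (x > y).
x^2 + 3*x*y + y^2 + 3*y - 2

deg p = 2. A generic line meets the curve in up to 2 points.
Putting this together gives p.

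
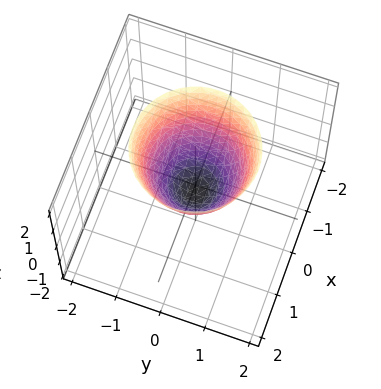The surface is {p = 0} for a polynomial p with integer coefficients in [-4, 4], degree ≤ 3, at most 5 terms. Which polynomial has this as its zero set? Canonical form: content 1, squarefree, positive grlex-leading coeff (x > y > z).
(a) deg p = 2.
(b) Symmetries: rotational symmetry about the z-axis ⇒ p depends on x, y only through x² + y².
(c) From the visible intercepts: a circular section at z = 0 has radius between 0 and 1.
(d) The integer polynomial consistent with all of this is the stated p.

3*x^2 + 3*y^2 - 2*z - 1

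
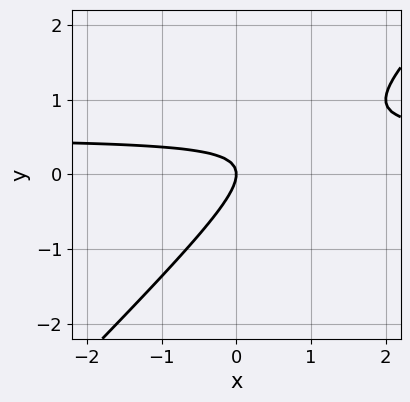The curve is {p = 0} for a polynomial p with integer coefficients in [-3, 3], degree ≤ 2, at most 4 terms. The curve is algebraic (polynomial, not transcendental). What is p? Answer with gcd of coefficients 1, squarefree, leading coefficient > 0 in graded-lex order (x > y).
(a) The degree is 2 — the shape is more complex than any degree-1 curve.
(b) From the visible intercepts: one x-axis crossing is at x = 0; it meets the y-axis at y = 0 (among the integer gridlines).
(c) Assembling these constraints gives the stated polynomial.

2*x*y - 2*y^2 - x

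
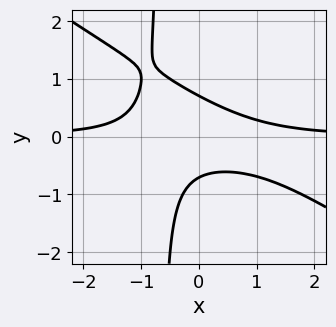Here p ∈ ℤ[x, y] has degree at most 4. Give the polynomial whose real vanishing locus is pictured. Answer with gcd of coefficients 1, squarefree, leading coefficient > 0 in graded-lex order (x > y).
First, the degree is 3 — a generic line meets the curve in up to 3 points.
Then, reading off the gridlines: the curve avoids every integer x-axis point in the box.
Finally, the integer polynomial consistent with all of this is the stated p.

2*x^2*y + 3*x*y^2 + 2*y^2 - 1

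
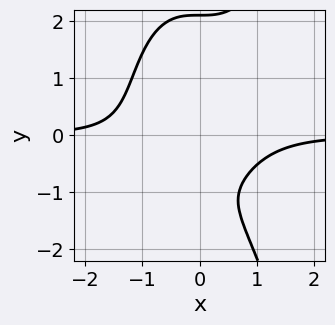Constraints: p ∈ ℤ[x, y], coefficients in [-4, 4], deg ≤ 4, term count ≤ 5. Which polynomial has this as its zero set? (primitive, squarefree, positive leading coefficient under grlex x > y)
deg p = 4. The shape is more complex than any degree-3 curve.
From the visible intercepts: it misses every integer gridline on the y-axis; the curve avoids every integer x-axis point in the box.
Assembling these constraints gives the stated polynomial.

3*x^3*y - y^3 + 3*y + 3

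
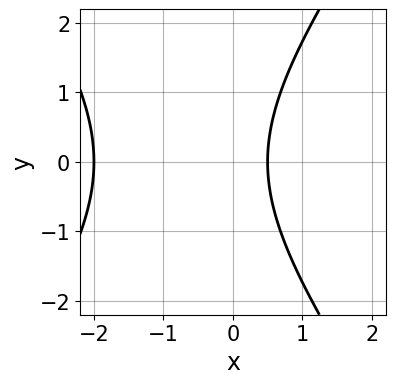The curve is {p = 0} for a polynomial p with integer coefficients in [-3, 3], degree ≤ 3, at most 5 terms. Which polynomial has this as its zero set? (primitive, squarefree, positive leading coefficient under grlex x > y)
First, degree: the shape is more complex than any degree-1 curve, so deg p = 2.
Next, symmetries: the y ↦ −y reflection is a symmetry, so y appears only in even powers.
Next, from the axis intercepts and sections: one x-axis crossing is at x = -2; the curve avoids every integer y-axis point in the box.
Finally, together with the visible shape, these determine p as stated.

2*x^2 - y^2 + 3*x - 2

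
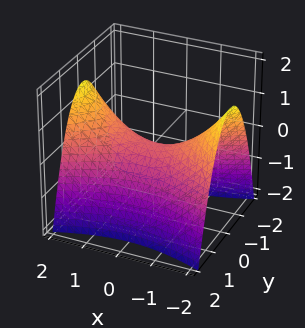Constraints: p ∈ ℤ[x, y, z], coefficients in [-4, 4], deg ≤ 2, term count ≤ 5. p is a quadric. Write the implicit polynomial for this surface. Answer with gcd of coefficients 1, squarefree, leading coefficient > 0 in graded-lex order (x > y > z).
First, degree: a hyperbolic paraboloid; a quadric, so deg p = 2.
Then, symmetries: mirror symmetry y ↦ −y ⇒ only even powers of y; mirror symmetry x ↦ −x ⇒ only even powers of x.
Then, from the visible intercepts: one x-axis crossing is at x = 0; it meets the y-axis at y = 0 (among the integer gridlines).
Finally, solving for integer coefficients yields p as stated.

x^2 - 3*y^2 - 3*z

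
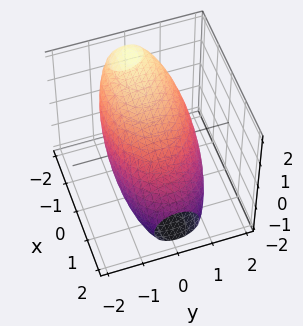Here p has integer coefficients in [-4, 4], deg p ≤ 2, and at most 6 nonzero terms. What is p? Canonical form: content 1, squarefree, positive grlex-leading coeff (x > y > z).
x^2 + 2*x*z + 2*y^2 + 2*z^2 - 3

First, deg p = 2. A generic line meets the surface in up to 2 points.
Finally, putting this together gives p.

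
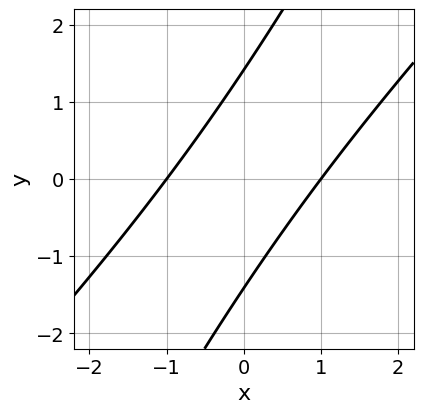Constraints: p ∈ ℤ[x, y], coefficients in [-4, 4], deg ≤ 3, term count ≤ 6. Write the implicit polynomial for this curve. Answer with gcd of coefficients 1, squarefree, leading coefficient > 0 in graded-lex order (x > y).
2*x^2 - 3*x*y + y^2 - 2

(a) deg p = 2. The shape is more complex than any degree-1 curve.
(b) Against the integer gridlines: among the integer gridlines, it crosses the x-axis at x ∈ {-1, 1}.
(c) These observations pin down the coefficients.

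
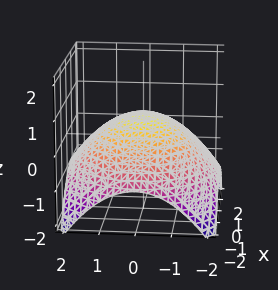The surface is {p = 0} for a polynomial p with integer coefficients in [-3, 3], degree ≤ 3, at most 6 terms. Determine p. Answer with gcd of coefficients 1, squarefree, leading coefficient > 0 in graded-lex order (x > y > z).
x^2 + y^2 + 3*z - 2

First, the degree is 2 — no degree-1 surface has this shape.
Next, symmetry: the surface is invariant under rotation about z: p = q(x² + y², z).
Next, against the integer gridlines: a circular section at z = 0 has radius between 1 and 2.
Finally, solving for integer coefficients yields p as stated.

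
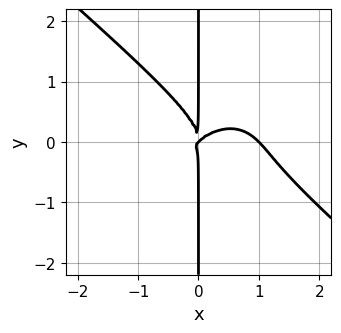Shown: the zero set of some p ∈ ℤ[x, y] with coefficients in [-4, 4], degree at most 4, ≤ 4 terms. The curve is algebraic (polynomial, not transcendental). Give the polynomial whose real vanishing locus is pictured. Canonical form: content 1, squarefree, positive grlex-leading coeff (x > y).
(a) deg p = 4.
(b) Against the integer gridlines: every point of the y-axis in the box is on the curve; the x-axis gridline crossings are at x ∈ {0, 1}.
(c) Solving for integer coefficients yields p as stated.

2*x^4 + 3*x*y^3 - 2*x^3 + 2*x^2*y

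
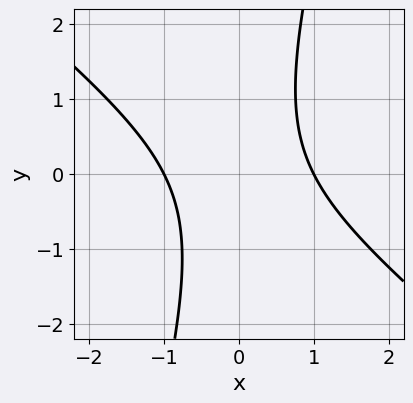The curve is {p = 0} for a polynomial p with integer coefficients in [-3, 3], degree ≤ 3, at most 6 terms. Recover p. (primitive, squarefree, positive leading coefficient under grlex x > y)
3*x^2 + 3*x*y - y^2 - 3

Degree: no degree-1 curve has this shape, so deg p = 2.
From the visible intercepts: it misses every integer gridline on the y-axis; the x-axis gridline crossings are at x ∈ {-1, 1}.
Together with the visible shape, these determine p as stated.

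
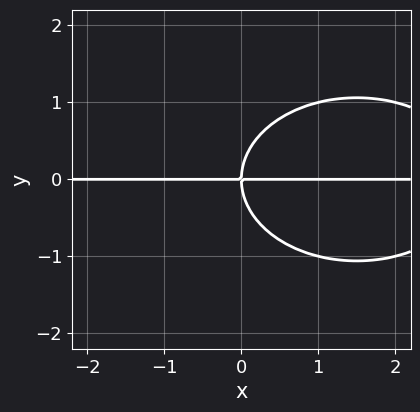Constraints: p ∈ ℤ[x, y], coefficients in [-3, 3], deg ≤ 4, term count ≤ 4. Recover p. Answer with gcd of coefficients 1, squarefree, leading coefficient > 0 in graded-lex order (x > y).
x^2*y + 2*y^3 - 3*x*y

deg p = 3. No degree-2 curve has this shape.
Checking where it meets the axes: every point of the x-axis in the box is on the curve; it crosses the y-axis at the gridline y = 0.
Putting this together gives p.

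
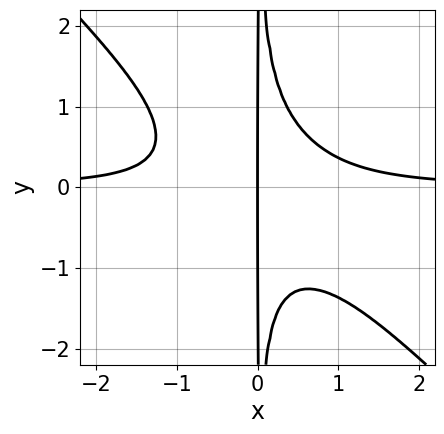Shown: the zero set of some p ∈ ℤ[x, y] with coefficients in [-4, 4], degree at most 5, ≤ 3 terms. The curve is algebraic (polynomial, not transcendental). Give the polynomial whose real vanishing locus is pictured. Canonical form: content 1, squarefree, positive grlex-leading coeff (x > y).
2*x^3*y + 2*x^2*y^2 - x

The degree is 4 — the shape is more complex than any degree-3 curve.
Against the integer gridlines: every point of the y-axis in the box is on the curve; it meets the x-axis at x = 0 (among the integer gridlines).
Matching integer coefficients to the picture gives p.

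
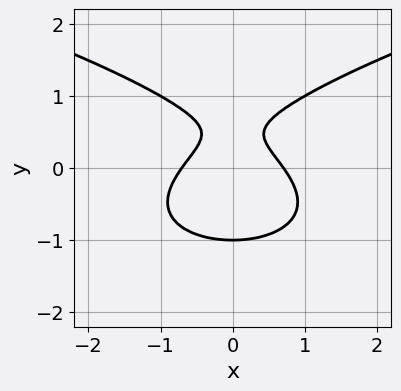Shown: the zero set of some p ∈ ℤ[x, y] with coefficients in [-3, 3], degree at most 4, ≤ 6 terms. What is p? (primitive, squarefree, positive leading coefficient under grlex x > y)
The degree is 3 — no degree-2 curve has this shape.
Symmetries: the x ↦ −x reflection is a symmetry, so x appears only in even powers.
Reading off the gridlines: it crosses the y-axis at the gridline y = -1.
These observations pin down the coefficients.

3*y^3 - 2*x^2 - 2*y + 1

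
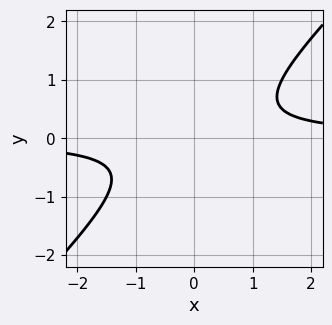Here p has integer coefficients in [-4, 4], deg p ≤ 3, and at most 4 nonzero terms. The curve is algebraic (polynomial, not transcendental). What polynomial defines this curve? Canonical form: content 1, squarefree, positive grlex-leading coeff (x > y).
2*x*y - 2*y^2 - 1

First, deg p = 2. A generic line meets the curve in up to 2 points.
Next, from the visible intercepts: no x-intercept at any integer in the box; the curve avoids every integer y-axis point in the box.
Finally, fitting integer coefficients to these (and the overall shape) gives p.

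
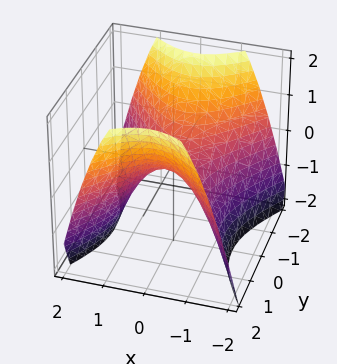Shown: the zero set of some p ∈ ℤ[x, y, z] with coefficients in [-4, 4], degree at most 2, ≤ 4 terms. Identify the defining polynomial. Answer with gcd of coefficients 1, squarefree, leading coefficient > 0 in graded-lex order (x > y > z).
3*x^2 - 2*y^2 + 3*z

Degree: a saddle surface; a quadric, so deg p = 2.
Symmetries: the x ↦ −x reflection is a symmetry, so x appears only in even powers; it's symmetric under y → −y, forcing even powers of y.
From the axis intercepts and sections: it crosses the z-axis at the gridline z = 0; it crosses the x-axis at the gridline x = 0.
Assembling these constraints gives the stated polynomial.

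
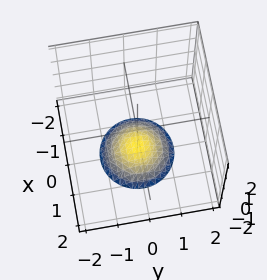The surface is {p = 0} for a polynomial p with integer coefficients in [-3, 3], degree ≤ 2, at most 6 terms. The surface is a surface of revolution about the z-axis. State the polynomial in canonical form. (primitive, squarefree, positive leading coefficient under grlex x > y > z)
x^2 + y^2 + 2*z + 3

1. The degree is 2 — a generic line meets the surface in up to 2 points.
2. Symmetries: rotational symmetry about the z-axis ⇒ p depends on x, y only through x² + y².
3. From the visible intercepts: it misses every integer gridline on the x-axis; a circular section at z = -2 has radius exactly 1; it misses every integer gridline on the y-axis.
4. These observations pin down the coefficients.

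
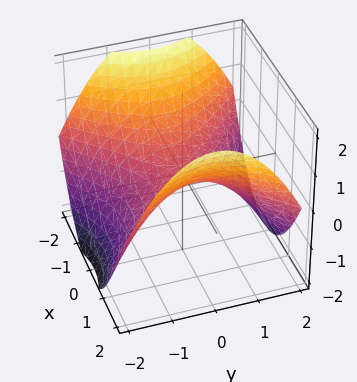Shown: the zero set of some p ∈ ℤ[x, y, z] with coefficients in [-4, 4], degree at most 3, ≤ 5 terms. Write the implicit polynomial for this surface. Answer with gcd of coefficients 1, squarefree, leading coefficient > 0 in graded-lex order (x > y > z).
1. deg p = 2.
2. Symmetries: mirror symmetry x ↦ −x ⇒ only even powers of x; the y ↦ −y reflection is a symmetry, so y appears only in even powers.
3. Reading off the gridlines: it crosses the z-axis at the gridline z = 0; one x-axis crossing is at x = 0; one y-axis crossing is at y = 0.
4. These observations pin down the coefficients.

x^2 - y^2 - 2*z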